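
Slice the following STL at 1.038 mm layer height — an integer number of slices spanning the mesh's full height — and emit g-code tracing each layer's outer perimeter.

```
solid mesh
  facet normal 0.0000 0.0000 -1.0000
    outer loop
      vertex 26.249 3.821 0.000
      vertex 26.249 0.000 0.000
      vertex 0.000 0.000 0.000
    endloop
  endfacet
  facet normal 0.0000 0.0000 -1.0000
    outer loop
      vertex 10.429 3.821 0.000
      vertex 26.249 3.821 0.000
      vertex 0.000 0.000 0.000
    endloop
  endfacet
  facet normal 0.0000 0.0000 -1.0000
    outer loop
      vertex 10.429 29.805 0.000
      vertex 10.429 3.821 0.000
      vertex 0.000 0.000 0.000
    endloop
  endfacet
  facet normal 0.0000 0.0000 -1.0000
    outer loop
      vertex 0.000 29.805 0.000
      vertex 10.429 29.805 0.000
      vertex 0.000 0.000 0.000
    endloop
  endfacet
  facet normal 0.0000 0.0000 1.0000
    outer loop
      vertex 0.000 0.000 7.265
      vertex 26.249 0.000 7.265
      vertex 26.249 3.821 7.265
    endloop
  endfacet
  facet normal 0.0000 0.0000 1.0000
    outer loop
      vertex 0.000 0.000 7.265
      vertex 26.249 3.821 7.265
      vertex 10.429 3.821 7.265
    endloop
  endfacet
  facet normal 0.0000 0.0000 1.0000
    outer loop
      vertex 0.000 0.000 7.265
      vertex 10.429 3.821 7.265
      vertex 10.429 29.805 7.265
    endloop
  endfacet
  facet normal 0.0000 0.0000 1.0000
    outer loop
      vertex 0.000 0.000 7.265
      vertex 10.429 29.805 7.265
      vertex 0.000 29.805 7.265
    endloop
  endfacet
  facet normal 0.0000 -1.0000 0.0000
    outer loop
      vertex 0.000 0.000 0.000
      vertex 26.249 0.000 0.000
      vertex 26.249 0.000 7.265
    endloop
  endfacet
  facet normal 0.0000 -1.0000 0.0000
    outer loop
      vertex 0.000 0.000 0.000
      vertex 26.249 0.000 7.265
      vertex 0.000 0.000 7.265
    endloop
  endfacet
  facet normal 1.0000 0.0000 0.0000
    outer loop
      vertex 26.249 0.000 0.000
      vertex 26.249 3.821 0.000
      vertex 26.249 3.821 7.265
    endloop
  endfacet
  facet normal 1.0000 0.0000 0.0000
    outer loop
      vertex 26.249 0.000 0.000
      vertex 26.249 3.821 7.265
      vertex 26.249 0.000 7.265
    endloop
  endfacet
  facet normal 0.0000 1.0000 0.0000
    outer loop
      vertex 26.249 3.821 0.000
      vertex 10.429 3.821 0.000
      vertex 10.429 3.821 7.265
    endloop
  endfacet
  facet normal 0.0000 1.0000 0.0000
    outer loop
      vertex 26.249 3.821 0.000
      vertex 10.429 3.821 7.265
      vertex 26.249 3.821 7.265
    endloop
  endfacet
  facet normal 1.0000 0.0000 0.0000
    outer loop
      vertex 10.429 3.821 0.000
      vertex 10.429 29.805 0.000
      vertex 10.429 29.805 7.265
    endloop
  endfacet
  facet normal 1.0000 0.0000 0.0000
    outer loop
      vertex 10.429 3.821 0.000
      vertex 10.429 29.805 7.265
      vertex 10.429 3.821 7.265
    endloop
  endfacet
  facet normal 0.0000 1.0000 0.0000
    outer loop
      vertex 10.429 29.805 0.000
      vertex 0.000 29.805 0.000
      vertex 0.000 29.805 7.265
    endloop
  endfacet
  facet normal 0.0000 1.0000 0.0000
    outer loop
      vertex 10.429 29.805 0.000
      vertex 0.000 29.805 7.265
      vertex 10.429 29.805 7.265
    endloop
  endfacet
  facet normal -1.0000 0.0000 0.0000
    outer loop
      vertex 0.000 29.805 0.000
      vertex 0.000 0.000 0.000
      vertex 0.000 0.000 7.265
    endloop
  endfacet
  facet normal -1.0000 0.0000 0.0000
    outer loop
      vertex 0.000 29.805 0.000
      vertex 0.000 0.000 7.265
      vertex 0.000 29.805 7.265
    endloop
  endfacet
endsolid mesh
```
; perimeter-only toolpath
G21 ; units = mm
G90 ; absolute positioning
G28 ; home
; layer 1
G0 Z1.038
G0 X0.000 Y0.000
G1 X26.249 Y0.000
G1 X26.249 Y3.821
G1 X10.429 Y3.821
G1 X10.429 Y29.805
G1 X0.000 Y29.805
G1 X0.000 Y0.000
; layer 2
G0 Z2.076
G0 X0.000 Y0.000
G1 X26.249 Y0.000
G1 X26.249 Y3.821
G1 X10.429 Y3.821
G1 X10.429 Y29.805
G1 X0.000 Y29.805
G1 X0.000 Y0.000
; layer 3
G0 Z3.114
G0 X0.000 Y0.000
G1 X26.249 Y0.000
G1 X26.249 Y3.821
G1 X10.429 Y3.821
G1 X10.429 Y29.805
G1 X0.000 Y29.805
G1 X0.000 Y0.000
; layer 4
G0 Z4.151
G0 X0.000 Y0.000
G1 X26.249 Y0.000
G1 X26.249 Y3.821
G1 X10.429 Y3.821
G1 X10.429 Y29.805
G1 X0.000 Y29.805
G1 X0.000 Y0.000
; layer 5
G0 Z5.189
G0 X0.000 Y0.000
G1 X26.249 Y0.000
G1 X26.249 Y3.821
G1 X10.429 Y3.821
G1 X10.429 Y29.805
G1 X0.000 Y29.805
G1 X0.000 Y0.000
; layer 6
G0 Z6.227
G0 X0.000 Y0.000
G1 X26.249 Y0.000
G1 X26.249 Y3.821
G1 X10.429 Y3.821
G1 X10.429 Y29.805
G1 X0.000 Y29.805
G1 X0.000 Y0.000
; layer 7
G0 Z7.265
G0 X0.000 Y0.000
G1 X26.249 Y0.000
G1 X26.249 Y3.821
G1 X10.429 Y3.821
G1 X10.429 Y29.805
G1 X0.000 Y29.805
G1 X0.000 Y0.000
M2 ; end

The solid is an L-shaped prism: outer 26.2 × 29.8 mm, arm thicknesses ≈ 3.82 mm (horizontal) and 10.4 mm (vertical), extruded 7.26 mm in z. Slicing at Δz = 1.038 mm — 7 equal slices spanning the solid's height, so layer i sits at z = i·h/7 — gives 7 non-empty perimeters. Each is a 6-segment closed polygon; G0 lifts to the layer z and rapids to the start vertex, then G1 traces the edges.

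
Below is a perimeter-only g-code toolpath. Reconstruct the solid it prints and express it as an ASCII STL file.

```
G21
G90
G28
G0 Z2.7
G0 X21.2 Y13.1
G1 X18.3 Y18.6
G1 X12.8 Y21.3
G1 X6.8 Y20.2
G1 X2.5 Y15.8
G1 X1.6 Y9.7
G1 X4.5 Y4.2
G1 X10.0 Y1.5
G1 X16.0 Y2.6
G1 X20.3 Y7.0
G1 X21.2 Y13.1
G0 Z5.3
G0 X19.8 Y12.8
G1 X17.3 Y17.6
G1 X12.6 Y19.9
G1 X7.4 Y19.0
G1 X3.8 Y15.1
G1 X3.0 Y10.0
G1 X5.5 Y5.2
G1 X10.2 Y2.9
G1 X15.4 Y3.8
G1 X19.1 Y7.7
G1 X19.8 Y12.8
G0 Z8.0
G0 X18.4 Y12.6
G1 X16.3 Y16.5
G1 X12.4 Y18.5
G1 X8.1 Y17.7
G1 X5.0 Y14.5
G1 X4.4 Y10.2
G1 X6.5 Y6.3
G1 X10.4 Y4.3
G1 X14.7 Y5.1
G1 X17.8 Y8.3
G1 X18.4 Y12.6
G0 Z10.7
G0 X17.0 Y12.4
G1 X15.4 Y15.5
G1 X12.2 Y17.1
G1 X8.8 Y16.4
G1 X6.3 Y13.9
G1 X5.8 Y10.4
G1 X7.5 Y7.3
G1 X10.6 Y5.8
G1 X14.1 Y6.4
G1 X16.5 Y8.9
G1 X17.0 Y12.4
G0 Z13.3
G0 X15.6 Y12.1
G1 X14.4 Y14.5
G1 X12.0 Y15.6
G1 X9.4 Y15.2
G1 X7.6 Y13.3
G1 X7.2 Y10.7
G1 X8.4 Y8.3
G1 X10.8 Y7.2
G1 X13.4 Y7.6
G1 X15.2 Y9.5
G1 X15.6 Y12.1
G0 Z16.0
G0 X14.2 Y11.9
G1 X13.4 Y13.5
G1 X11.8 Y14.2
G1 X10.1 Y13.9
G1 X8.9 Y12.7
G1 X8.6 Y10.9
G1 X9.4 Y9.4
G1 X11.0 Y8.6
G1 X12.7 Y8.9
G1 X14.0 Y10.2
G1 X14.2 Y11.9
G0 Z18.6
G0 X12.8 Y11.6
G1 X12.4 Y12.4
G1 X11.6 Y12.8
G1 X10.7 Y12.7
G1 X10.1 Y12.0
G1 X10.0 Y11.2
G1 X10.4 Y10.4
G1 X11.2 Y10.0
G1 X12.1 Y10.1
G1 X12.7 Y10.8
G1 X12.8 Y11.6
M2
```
solid part
  facet normal 0.0000 0.0000 -1.0000
    outer loop
      vertex 13.0 22.7 0.0
      vertex 19.3 19.6 0.0
      vertex 22.6 13.3 0.0
    endloop
  endfacet
  facet normal 0.0000 0.0000 -1.0000
    outer loop
      vertex 6.1 21.5 0.0
      vertex 13.0 22.7 0.0
      vertex 22.6 13.3 0.0
    endloop
  endfacet
  facet normal 0.0000 0.0000 -1.0000
    outer loop
      vertex 1.2 16.4 0.0
      vertex 6.1 21.5 0.0
      vertex 22.6 13.3 0.0
    endloop
  endfacet
  facet normal 0.0000 0.0000 -1.0000
    outer loop
      vertex 0.2 9.5 0.0
      vertex 1.2 16.4 0.0
      vertex 22.6 13.3 0.0
    endloop
  endfacet
  facet normal 0.0000 0.0000 -1.0000
    outer loop
      vertex 3.5 3.2 0.0
      vertex 0.2 9.5 0.0
      vertex 22.6 13.3 0.0
    endloop
  endfacet
  facet normal 0.0000 0.0000 -1.0000
    outer loop
      vertex 9.8 0.1 0.0
      vertex 3.5 3.2 0.0
      vertex 22.6 13.3 0.0
    endloop
  endfacet
  facet normal 0.0000 0.0000 -1.0000
    outer loop
      vertex 16.7 1.3 0.0
      vertex 9.8 0.1 0.0
      vertex 22.6 13.3 0.0
    endloop
  endfacet
  facet normal 0.0000 0.0000 -1.0000
    outer loop
      vertex 21.6 6.4 0.0
      vertex 16.7 1.3 0.0
      vertex 22.6 13.3 0.0
    endloop
  endfacet
  facet normal 0.7900 0.4138 0.4523
    outer loop
      vertex 22.6 13.3 0.0
      vertex 19.3 19.6 0.0
      vertex 11.4 11.4 21.3
    endloop
  endfacet
  facet normal 0.3934 0.7996 0.4537
    outer loop
      vertex 19.3 19.6 0.0
      vertex 13.0 22.7 0.0
      vertex 11.4 11.4 21.3
    endloop
  endfacet
  facet normal -0.1526 0.8777 0.4542
    outer loop
      vertex 13.0 22.7 0.0
      vertex 6.1 21.5 0.0
      vertex 11.4 11.4 21.3
    endloop
  endfacet
  facet normal -0.6429 0.6177 0.4529
    outer loop
      vertex 6.1 21.5 0.0
      vertex 1.2 16.4 0.0
      vertex 11.4 11.4 21.3
    endloop
  endfacet
  facet normal -0.8825 0.1279 0.4526
    outer loop
      vertex 1.2 16.4 0.0
      vertex 0.2 9.5 0.0
      vertex 11.4 11.4 21.3
    endloop
  endfacet
  facet normal -0.7900 -0.4138 0.4523
    outer loop
      vertex 0.2 9.5 0.0
      vertex 3.5 3.2 0.0
      vertex 11.4 11.4 21.3
    endloop
  endfacet
  facet normal -0.3934 -0.7996 0.4537
    outer loop
      vertex 3.5 3.2 0.0
      vertex 9.8 0.1 0.0
      vertex 11.4 11.4 21.3
    endloop
  endfacet
  facet normal 0.1526 -0.8777 0.4542
    outer loop
      vertex 9.8 0.1 0.0
      vertex 16.7 1.3 0.0
      vertex 11.4 11.4 21.3
    endloop
  endfacet
  facet normal 0.6429 -0.6177 0.4529
    outer loop
      vertex 16.7 1.3 0.0
      vertex 21.6 6.4 0.0
      vertex 11.4 11.4 21.3
    endloop
  endfacet
  facet normal 0.8825 -0.1279 0.4526
    outer loop
      vertex 21.6 6.4 0.0
      vertex 22.6 13.3 0.0
      vertex 11.4 11.4 21.3
    endloop
  endfacet
endsolid part

The G0 Z moves step by Δz≈2.7 mm. The G1 loops shrink linearly with z, so the solid tapers from its base footprint up to z≈21.3. Closing with a flat bottom cap and the tapered top and triangulating gives 18 facets — a regular 10-sided pyramid, base circumscribed radius ≈ 11.4 mm, apex at z ≈ 21.3 mm.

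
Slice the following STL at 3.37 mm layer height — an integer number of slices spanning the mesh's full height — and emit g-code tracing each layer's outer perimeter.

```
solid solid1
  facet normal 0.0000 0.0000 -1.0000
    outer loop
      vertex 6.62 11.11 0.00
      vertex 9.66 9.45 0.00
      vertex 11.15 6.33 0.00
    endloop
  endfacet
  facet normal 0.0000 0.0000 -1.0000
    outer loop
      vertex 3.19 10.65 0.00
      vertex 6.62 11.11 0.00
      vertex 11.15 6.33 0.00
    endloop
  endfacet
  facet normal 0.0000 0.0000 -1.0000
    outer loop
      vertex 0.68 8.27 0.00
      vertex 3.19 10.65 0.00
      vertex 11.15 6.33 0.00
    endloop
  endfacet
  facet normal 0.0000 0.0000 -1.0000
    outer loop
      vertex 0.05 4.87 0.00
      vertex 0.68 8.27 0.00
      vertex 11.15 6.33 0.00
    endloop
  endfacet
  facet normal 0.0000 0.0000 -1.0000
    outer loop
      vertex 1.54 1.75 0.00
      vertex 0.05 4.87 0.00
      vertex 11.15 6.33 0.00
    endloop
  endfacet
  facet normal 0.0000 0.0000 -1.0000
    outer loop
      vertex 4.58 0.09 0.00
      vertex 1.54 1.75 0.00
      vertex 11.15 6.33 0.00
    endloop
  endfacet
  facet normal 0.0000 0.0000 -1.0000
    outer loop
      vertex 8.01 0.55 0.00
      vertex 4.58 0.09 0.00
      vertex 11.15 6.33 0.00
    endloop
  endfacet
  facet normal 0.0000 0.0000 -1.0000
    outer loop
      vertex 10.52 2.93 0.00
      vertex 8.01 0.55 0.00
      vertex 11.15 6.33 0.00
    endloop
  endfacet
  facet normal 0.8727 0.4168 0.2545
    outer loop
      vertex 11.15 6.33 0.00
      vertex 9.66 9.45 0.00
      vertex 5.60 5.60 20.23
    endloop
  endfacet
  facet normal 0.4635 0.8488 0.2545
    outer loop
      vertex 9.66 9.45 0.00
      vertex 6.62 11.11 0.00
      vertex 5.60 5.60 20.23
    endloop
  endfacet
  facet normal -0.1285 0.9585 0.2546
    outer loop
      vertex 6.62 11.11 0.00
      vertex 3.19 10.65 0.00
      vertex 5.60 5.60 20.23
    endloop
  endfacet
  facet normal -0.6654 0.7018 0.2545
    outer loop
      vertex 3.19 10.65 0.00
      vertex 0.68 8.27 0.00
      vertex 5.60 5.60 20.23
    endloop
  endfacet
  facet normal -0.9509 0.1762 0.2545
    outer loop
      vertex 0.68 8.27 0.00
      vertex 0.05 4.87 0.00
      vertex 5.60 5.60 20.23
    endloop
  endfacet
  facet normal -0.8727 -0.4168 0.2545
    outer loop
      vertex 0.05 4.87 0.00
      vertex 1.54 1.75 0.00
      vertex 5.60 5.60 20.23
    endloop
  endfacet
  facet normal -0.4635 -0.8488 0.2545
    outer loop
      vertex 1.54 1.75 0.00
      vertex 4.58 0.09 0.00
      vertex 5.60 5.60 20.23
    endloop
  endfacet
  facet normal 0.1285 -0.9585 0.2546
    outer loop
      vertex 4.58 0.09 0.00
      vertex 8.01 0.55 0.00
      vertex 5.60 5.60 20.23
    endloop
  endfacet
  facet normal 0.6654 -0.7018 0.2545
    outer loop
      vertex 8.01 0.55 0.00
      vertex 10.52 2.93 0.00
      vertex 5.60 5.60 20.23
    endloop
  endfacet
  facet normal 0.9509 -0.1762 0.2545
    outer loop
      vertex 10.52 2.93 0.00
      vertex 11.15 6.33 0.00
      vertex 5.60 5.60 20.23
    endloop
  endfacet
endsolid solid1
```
; perimeter-only toolpath
G21 ; units = mm
G90 ; absolute positioning
G28 ; home
; layer 1
G0 Z3.37
G0 X10.23 Y6.21
G1 X8.98 Y8.81
G1 X6.45 Y10.19
G1 X3.59 Y9.81
G1 X1.50 Y7.82
G1 X0.97 Y4.99
G1 X2.22 Y2.39
G1 X4.75 Y1.01
G1 X7.61 Y1.39
G1 X9.70 Y3.38
G1 X10.23 Y6.21
; layer 2
G0 Z6.74
G0 X9.30 Y6.09
G1 X8.31 Y8.17
G1 X6.28 Y9.27
G1 X3.99 Y8.97
G1 X2.32 Y7.38
G1 X1.90 Y5.11
G1 X2.89 Y3.03
G1 X4.92 Y1.93
G1 X7.21 Y2.23
G1 X8.88 Y3.82
G1 X9.30 Y6.09
; layer 3
G0 Z10.12
G0 X8.38 Y5.96
G1 X7.63 Y7.52
G1 X6.11 Y8.36
G1 X4.39 Y8.12
G1 X3.14 Y6.93
G1 X2.82 Y5.23
G1 X3.57 Y3.67
G1 X5.09 Y2.84
G1 X6.80 Y3.07
G1 X8.06 Y4.26
G1 X8.38 Y5.96
; layer 4
G0 Z13.49
G0 X7.45 Y5.84
G1 X6.95 Y6.88
G1 X5.94 Y7.44
G1 X4.80 Y7.28
G1 X3.96 Y6.49
G1 X3.75 Y5.36
G1 X4.25 Y4.32
G1 X5.26 Y3.76
G1 X6.40 Y3.92
G1 X7.24 Y4.71
G1 X7.45 Y5.84
; layer 5
G0 Z16.86
G0 X6.53 Y5.72
G1 X6.28 Y6.24
G1 X5.77 Y6.52
G1 X5.20 Y6.44
G1 X4.78 Y6.04
G1 X4.68 Y5.48
G1 X4.92 Y4.96
G1 X5.43 Y4.68
G1 X6.00 Y4.76
G1 X6.42 Y5.16
G1 X6.53 Y5.72
M2 ; end

The solid is a regular 10-sided pyramid, base circumscribed radius ≈ 5.6 mm, apex at z ≈ 20.2 mm. Slicing at Δz = 3.37 mm — 6 equal slices spanning the solid's height, so layer i sits at z = i·h/6 — gives 5 non-empty perimeters. Each is a 10-segment closed polygon; G0 lifts to the layer z and rapids to the start vertex, then G1 traces the edges. The cross-section shrinks linearly with z (the slice at the apex is degenerate and omitted).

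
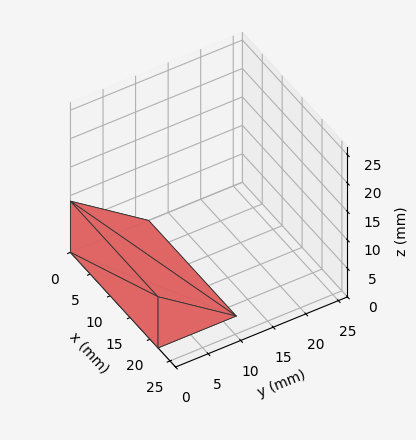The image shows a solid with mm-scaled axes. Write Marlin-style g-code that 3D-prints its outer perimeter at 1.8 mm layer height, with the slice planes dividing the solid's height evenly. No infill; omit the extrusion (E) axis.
Reading the render: the shape is a wedge (ramp): 22 × 12 mm base, rising to 9 mm along the y=0 edge and sloping linearly to z=0 at y=12 (dimensions read to the nearest mm from the axis ticks). For the g-code, the solid's height is divided into equal slices at the stated Δz and each level perimeter traced with G1 moves after a G0 lift.

; perimeter-only toolpath
G21 ; units = mm
G90 ; absolute positioning
G28 ; home
; layer 1
G0 Z1.8
G0 X0.0 Y0.0
G1 X22.0 Y0.0
G1 X22.0 Y9.6
G1 X0.0 Y9.6
G1 X0.0 Y0.0
; layer 2
G0 Z3.6
G0 X0.0 Y0.0
G1 X22.0 Y0.0
G1 X22.0 Y7.2
G1 X0.0 Y7.2
G1 X0.0 Y0.0
; layer 3
G0 Z5.4
G0 X0.0 Y0.0
G1 X22.0 Y0.0
G1 X22.0 Y4.8
G1 X0.0 Y4.8
G1 X0.0 Y0.0
; layer 4
G0 Z7.2
G0 X0.0 Y0.0
G1 X22.0 Y0.0
G1 X22.0 Y2.4
G1 X0.0 Y2.4
G1 X0.0 Y0.0
M2 ; end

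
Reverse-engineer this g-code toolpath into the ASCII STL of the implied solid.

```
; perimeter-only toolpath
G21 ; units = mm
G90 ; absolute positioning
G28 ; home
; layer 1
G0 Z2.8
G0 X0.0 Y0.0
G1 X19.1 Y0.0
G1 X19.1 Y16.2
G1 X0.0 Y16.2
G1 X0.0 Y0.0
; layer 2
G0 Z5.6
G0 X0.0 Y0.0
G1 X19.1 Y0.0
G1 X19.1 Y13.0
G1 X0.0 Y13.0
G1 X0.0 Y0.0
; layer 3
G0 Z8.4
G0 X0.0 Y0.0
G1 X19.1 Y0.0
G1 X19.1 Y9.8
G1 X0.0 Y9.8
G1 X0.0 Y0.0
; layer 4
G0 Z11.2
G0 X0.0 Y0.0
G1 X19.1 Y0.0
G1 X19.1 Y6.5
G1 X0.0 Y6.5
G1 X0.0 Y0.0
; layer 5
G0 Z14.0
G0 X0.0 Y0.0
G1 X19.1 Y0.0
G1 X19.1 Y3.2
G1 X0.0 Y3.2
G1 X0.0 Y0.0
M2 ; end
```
solid part
  facet normal 0.0000 0.0000 -1.0000
    outer loop
      vertex 19.1 19.5 0.0
      vertex 19.1 0.0 0.0
      vertex 0.0 0.0 0.0
    endloop
  endfacet
  facet normal 0.0000 0.0000 -1.0000
    outer loop
      vertex 0.0 19.5 0.0
      vertex 19.1 19.5 0.0
      vertex 0.0 0.0 0.0
    endloop
  endfacet
  facet normal 0.0000 -1.0000 0.0000
    outer loop
      vertex 0.0 0.0 0.0
      vertex 19.1 0.0 0.0
      vertex 19.1 0.0 16.8
    endloop
  endfacet
  facet normal 0.0000 -1.0000 0.0000
    outer loop
      vertex 0.0 0.0 0.0
      vertex 19.1 0.0 16.8
      vertex 0.0 0.0 16.8
    endloop
  endfacet
  facet normal 0.0000 0.6527 0.7576
    outer loop
      vertex 0.0 0.0 16.8
      vertex 19.1 0.0 16.8
      vertex 19.1 19.5 0.0
    endloop
  endfacet
  facet normal 0.0000 0.6527 0.7576
    outer loop
      vertex 0.0 0.0 16.8
      vertex 19.1 19.5 0.0
      vertex 0.0 19.5 0.0
    endloop
  endfacet
  facet normal -1.0000 0.0000 0.0000
    outer loop
      vertex 0.0 0.0 16.8
      vertex 0.0 19.5 0.0
      vertex 0.0 0.0 0.0
    endloop
  endfacet
  facet normal 1.0000 0.0000 0.0000
    outer loop
      vertex 19.1 0.0 0.0
      vertex 19.1 19.5 0.0
      vertex 19.1 0.0 16.8
    endloop
  endfacet
endsolid part

The G0 Z moves step by Δz≈2.8 mm. The G1 loops shrink linearly with z, so the solid tapers from its base footprint up to z≈16.8. Closing with a flat bottom cap and the tapered top and triangulating gives 8 facets — a wedge (ramp): 19.1 × 19.5 mm base, rising to 16.8 mm along the y=0 edge and sloping linearly to z=0 at y=19.5.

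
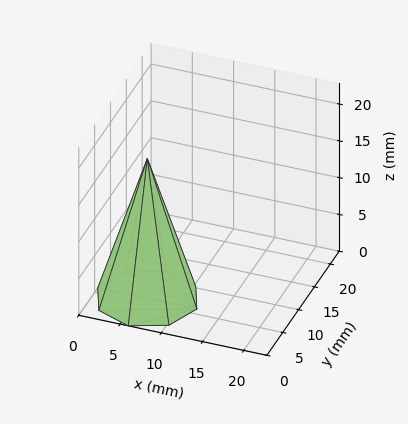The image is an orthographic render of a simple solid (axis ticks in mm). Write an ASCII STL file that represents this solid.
Reading the render: the shape is a regular 8-sided pyramid, base circumscribed radius ≈ 6 mm, apex at z ≈ 19 mm (dimensions read to the nearest mm from the axis ticks). For the STL, each face is triangulated and given an outward normal.

solid part
  facet normal 0.0000 0.0000 -1.0000
    outer loop
      vertex 6.00 12.00 0.00
      vertex 10.24 10.24 0.00
      vertex 12.00 6.00 0.00
    endloop
  endfacet
  facet normal 0.0000 0.0000 -1.0000
    outer loop
      vertex 1.76 10.24 0.00
      vertex 6.00 12.00 0.00
      vertex 12.00 6.00 0.00
    endloop
  endfacet
  facet normal 0.0000 0.0000 -1.0000
    outer loop
      vertex 0.00 6.00 0.00
      vertex 1.76 10.24 0.00
      vertex 12.00 6.00 0.00
    endloop
  endfacet
  facet normal 0.0000 0.0000 -1.0000
    outer loop
      vertex 1.76 1.76 0.00
      vertex 0.00 6.00 0.00
      vertex 12.00 6.00 0.00
    endloop
  endfacet
  facet normal 0.0000 0.0000 -1.0000
    outer loop
      vertex 6.00 0.00 0.00
      vertex 1.76 1.76 0.00
      vertex 12.00 6.00 0.00
    endloop
  endfacet
  facet normal 0.0000 0.0000 -1.0000
    outer loop
      vertex 10.24 1.76 0.00
      vertex 6.00 0.00 0.00
      vertex 12.00 6.00 0.00
    endloop
  endfacet
  facet normal 0.8866 0.3680 0.2800
    outer loop
      vertex 12.00 6.00 0.00
      vertex 10.24 10.24 0.00
      vertex 6.00 6.00 19.00
    endloop
  endfacet
  facet normal 0.3680 0.8866 0.2800
    outer loop
      vertex 10.24 10.24 0.00
      vertex 6.00 12.00 0.00
      vertex 6.00 6.00 19.00
    endloop
  endfacet
  facet normal -0.3680 0.8866 0.2800
    outer loop
      vertex 6.00 12.00 0.00
      vertex 1.76 10.24 0.00
      vertex 6.00 6.00 19.00
    endloop
  endfacet
  facet normal -0.8866 0.3680 0.2800
    outer loop
      vertex 1.76 10.24 0.00
      vertex 0.00 6.00 0.00
      vertex 6.00 6.00 19.00
    endloop
  endfacet
  facet normal -0.8866 -0.3680 0.2800
    outer loop
      vertex 0.00 6.00 0.00
      vertex 1.76 1.76 0.00
      vertex 6.00 6.00 19.00
    endloop
  endfacet
  facet normal -0.3680 -0.8866 0.2800
    outer loop
      vertex 1.76 1.76 0.00
      vertex 6.00 0.00 0.00
      vertex 6.00 6.00 19.00
    endloop
  endfacet
  facet normal 0.3680 -0.8866 0.2800
    outer loop
      vertex 6.00 0.00 0.00
      vertex 10.24 1.76 0.00
      vertex 6.00 6.00 19.00
    endloop
  endfacet
  facet normal 0.8866 -0.3680 0.2800
    outer loop
      vertex 10.24 1.76 0.00
      vertex 12.00 6.00 0.00
      vertex 6.00 6.00 19.00
    endloop
  endfacet
endsolid part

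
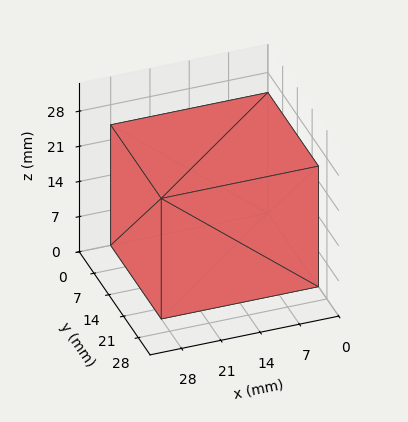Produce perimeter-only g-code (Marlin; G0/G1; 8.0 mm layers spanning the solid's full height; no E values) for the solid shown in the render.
Reading the render: the shape is a rectangular box, roughly 28 × 24 mm footprint and 24 mm tall (dimensions read to the nearest mm from the axis ticks). For the g-code, the solid's height is divided into equal slices at the stated Δz and each level perimeter traced with G1 moves after a G0 lift.

; perimeter-only toolpath
G21 ; units = mm
G90 ; absolute positioning
G28 ; home
; layer 1
G0 Z8.0
G0 X0.0 Y0.0
G1 X28.0 Y0.0
G1 X28.0 Y24.0
G1 X0.0 Y24.0
G1 X0.0 Y0.0
; layer 2
G0 Z16.0
G0 X0.0 Y0.0
G1 X28.0 Y0.0
G1 X28.0 Y24.0
G1 X0.0 Y24.0
G1 X0.0 Y0.0
; layer 3
G0 Z24.0
G0 X0.0 Y0.0
G1 X28.0 Y0.0
G1 X28.0 Y24.0
G1 X0.0 Y24.0
G1 X0.0 Y0.0
M2 ; end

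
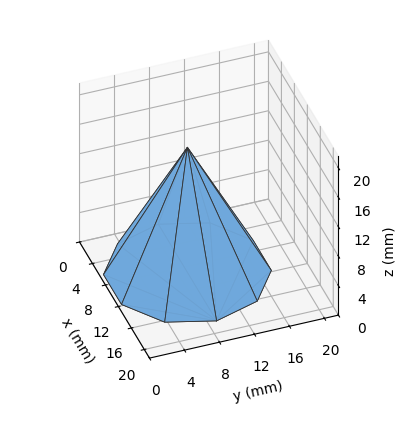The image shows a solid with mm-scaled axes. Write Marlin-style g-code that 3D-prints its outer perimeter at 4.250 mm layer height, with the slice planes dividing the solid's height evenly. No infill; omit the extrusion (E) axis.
Reading the render: the shape is a regular 10-sided pyramid, base circumscribed radius ≈ 9 mm, apex at z ≈ 17 mm (dimensions read to the nearest mm from the axis ticks). For the g-code, the solid's height is divided into equal slices at the stated Δz and each level perimeter traced with G1 moves after a G0 lift.

; perimeter-only toolpath
G21 ; units = mm
G90 ; absolute positioning
G28 ; home
; layer 1
G0 Z4.250
G0 X15.750 Y9.000
G1 X14.461 Y12.967
G1 X11.086 Y15.420
G1 X6.914 Y15.420
G1 X3.539 Y12.967
G1 X2.250 Y9.000
G1 X3.539 Y5.032
G1 X6.914 Y2.580
G1 X11.086 Y2.580
G1 X14.461 Y5.032
G1 X15.750 Y9.000
; layer 2
G0 Z8.500
G0 X13.500 Y9.000
G1 X12.640 Y11.645
G1 X10.390 Y13.280
G1 X7.610 Y13.280
G1 X5.359 Y11.645
G1 X4.500 Y9.000
G1 X5.359 Y6.355
G1 X7.610 Y4.720
G1 X10.390 Y4.720
G1 X12.640 Y6.355
G1 X13.500 Y9.000
; layer 3
G0 Z12.750
G0 X11.250 Y9.000
G1 X10.820 Y10.322
G1 X9.695 Y11.140
G1 X8.305 Y11.140
G1 X7.180 Y10.322
G1 X6.750 Y9.000
G1 X7.180 Y7.678
G1 X8.305 Y6.860
G1 X9.695 Y6.860
G1 X10.820 Y7.678
G1 X11.250 Y9.000
M2 ; end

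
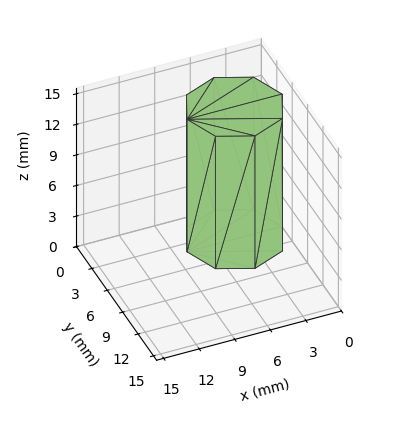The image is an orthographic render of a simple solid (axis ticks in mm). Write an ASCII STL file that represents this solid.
Reading the render: the shape is a regular 8-sided prism (a cylinder approximated with 8 flat sides), circumscribed radius ≈ 4 mm, height ≈ 13 mm (dimensions read to the nearest mm from the axis ticks). For the STL, each face is triangulated and given an outward normal.

solid part
  facet normal 0.0000 0.0000 -1.0000
    outer loop
      vertex 4.000 8.000 0.000
      vertex 6.828 6.828 0.000
      vertex 8.000 4.000 0.000
    endloop
  endfacet
  facet normal 0.0000 0.0000 -1.0000
    outer loop
      vertex 1.172 6.828 0.000
      vertex 4.000 8.000 0.000
      vertex 8.000 4.000 0.000
    endloop
  endfacet
  facet normal 0.0000 0.0000 -1.0000
    outer loop
      vertex 0.000 4.000 0.000
      vertex 1.172 6.828 0.000
      vertex 8.000 4.000 0.000
    endloop
  endfacet
  facet normal 0.0000 0.0000 -1.0000
    outer loop
      vertex 1.172 1.172 0.000
      vertex 0.000 4.000 0.000
      vertex 8.000 4.000 0.000
    endloop
  endfacet
  facet normal 0.0000 0.0000 -1.0000
    outer loop
      vertex 4.000 0.000 0.000
      vertex 1.172 1.172 0.000
      vertex 8.000 4.000 0.000
    endloop
  endfacet
  facet normal 0.0000 0.0000 -1.0000
    outer loop
      vertex 6.828 1.172 0.000
      vertex 4.000 0.000 0.000
      vertex 8.000 4.000 0.000
    endloop
  endfacet
  facet normal 0.0000 0.0000 1.0000
    outer loop
      vertex 8.000 4.000 13.000
      vertex 6.828 6.828 13.000
      vertex 4.000 8.000 13.000
    endloop
  endfacet
  facet normal 0.0000 0.0000 1.0000
    outer loop
      vertex 8.000 4.000 13.000
      vertex 4.000 8.000 13.000
      vertex 1.172 6.828 13.000
    endloop
  endfacet
  facet normal 0.0000 0.0000 1.0000
    outer loop
      vertex 8.000 4.000 13.000
      vertex 1.172 6.828 13.000
      vertex 0.000 4.000 13.000
    endloop
  endfacet
  facet normal 0.0000 0.0000 1.0000
    outer loop
      vertex 8.000 4.000 13.000
      vertex 0.000 4.000 13.000
      vertex 1.172 1.172 13.000
    endloop
  endfacet
  facet normal 0.0000 0.0000 1.0000
    outer loop
      vertex 8.000 4.000 13.000
      vertex 1.172 1.172 13.000
      vertex 4.000 0.000 13.000
    endloop
  endfacet
  facet normal 0.0000 0.0000 1.0000
    outer loop
      vertex 8.000 4.000 13.000
      vertex 4.000 0.000 13.000
      vertex 6.828 1.172 13.000
    endloop
  endfacet
  facet normal 0.9238 0.3829 0.0000
    outer loop
      vertex 8.000 4.000 0.000
      vertex 6.828 6.828 0.000
      vertex 6.828 6.828 13.000
    endloop
  endfacet
  facet normal 0.9238 0.3829 0.0000
    outer loop
      vertex 8.000 4.000 0.000
      vertex 6.828 6.828 13.000
      vertex 8.000 4.000 13.000
    endloop
  endfacet
  facet normal 0.3829 0.9238 0.0000
    outer loop
      vertex 6.828 6.828 0.000
      vertex 4.000 8.000 0.000
      vertex 4.000 8.000 13.000
    endloop
  endfacet
  facet normal 0.3829 0.9238 0.0000
    outer loop
      vertex 6.828 6.828 0.000
      vertex 4.000 8.000 13.000
      vertex 6.828 6.828 13.000
    endloop
  endfacet
  facet normal -0.3829 0.9238 0.0000
    outer loop
      vertex 4.000 8.000 0.000
      vertex 1.172 6.828 0.000
      vertex 1.172 6.828 13.000
    endloop
  endfacet
  facet normal -0.3829 0.9238 0.0000
    outer loop
      vertex 4.000 8.000 0.000
      vertex 1.172 6.828 13.000
      vertex 4.000 8.000 13.000
    endloop
  endfacet
  facet normal -0.9238 0.3829 0.0000
    outer loop
      vertex 1.172 6.828 0.000
      vertex 0.000 4.000 0.000
      vertex 0.000 4.000 13.000
    endloop
  endfacet
  facet normal -0.9238 0.3829 0.0000
    outer loop
      vertex 1.172 6.828 0.000
      vertex 0.000 4.000 13.000
      vertex 1.172 6.828 13.000
    endloop
  endfacet
  facet normal -0.9238 -0.3829 0.0000
    outer loop
      vertex 0.000 4.000 0.000
      vertex 1.172 1.172 0.000
      vertex 1.172 1.172 13.000
    endloop
  endfacet
  facet normal -0.9238 -0.3829 0.0000
    outer loop
      vertex 0.000 4.000 0.000
      vertex 1.172 1.172 13.000
      vertex 0.000 4.000 13.000
    endloop
  endfacet
  facet normal -0.3829 -0.9238 0.0000
    outer loop
      vertex 1.172 1.172 0.000
      vertex 4.000 0.000 0.000
      vertex 4.000 0.000 13.000
    endloop
  endfacet
  facet normal -0.3829 -0.9238 0.0000
    outer loop
      vertex 1.172 1.172 0.000
      vertex 4.000 0.000 13.000
      vertex 1.172 1.172 13.000
    endloop
  endfacet
  facet normal 0.3829 -0.9238 0.0000
    outer loop
      vertex 4.000 0.000 0.000
      vertex 6.828 1.172 0.000
      vertex 6.828 1.172 13.000
    endloop
  endfacet
  facet normal 0.3829 -0.9238 0.0000
    outer loop
      vertex 4.000 0.000 0.000
      vertex 6.828 1.172 13.000
      vertex 4.000 0.000 13.000
    endloop
  endfacet
  facet normal 0.9238 -0.3829 0.0000
    outer loop
      vertex 6.828 1.172 0.000
      vertex 8.000 4.000 0.000
      vertex 8.000 4.000 13.000
    endloop
  endfacet
  facet normal 0.9238 -0.3829 0.0000
    outer loop
      vertex 6.828 1.172 0.000
      vertex 8.000 4.000 13.000
      vertex 6.828 1.172 13.000
    endloop
  endfacet
endsolid part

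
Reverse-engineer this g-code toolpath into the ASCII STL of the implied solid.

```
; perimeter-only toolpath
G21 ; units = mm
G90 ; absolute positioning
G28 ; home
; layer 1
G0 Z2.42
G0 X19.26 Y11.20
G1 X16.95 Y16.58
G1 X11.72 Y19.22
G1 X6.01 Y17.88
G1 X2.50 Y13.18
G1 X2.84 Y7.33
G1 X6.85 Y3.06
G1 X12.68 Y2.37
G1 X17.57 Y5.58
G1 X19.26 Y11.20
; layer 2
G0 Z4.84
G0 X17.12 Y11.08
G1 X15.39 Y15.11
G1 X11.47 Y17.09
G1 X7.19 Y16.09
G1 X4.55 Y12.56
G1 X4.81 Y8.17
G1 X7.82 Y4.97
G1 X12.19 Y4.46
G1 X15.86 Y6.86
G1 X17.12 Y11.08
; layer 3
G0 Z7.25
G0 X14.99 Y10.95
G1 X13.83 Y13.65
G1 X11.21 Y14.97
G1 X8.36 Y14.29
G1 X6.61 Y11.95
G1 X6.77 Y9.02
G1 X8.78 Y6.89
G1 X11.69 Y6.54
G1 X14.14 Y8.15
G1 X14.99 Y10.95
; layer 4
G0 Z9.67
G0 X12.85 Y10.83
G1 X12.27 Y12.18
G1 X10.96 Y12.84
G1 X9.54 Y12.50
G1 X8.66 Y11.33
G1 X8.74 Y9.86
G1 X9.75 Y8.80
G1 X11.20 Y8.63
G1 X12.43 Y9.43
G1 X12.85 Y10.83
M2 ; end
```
solid part
  facet normal 0.0000 0.0000 -1.0000
    outer loop
      vertex 11.97 21.35 0.00
      vertex 18.51 18.05 0.00
      vertex 21.40 11.32 0.00
    endloop
  endfacet
  facet normal 0.0000 0.0000 -1.0000
    outer loop
      vertex 4.84 19.67 0.00
      vertex 11.97 21.35 0.00
      vertex 21.40 11.32 0.00
    endloop
  endfacet
  facet normal 0.0000 0.0000 -1.0000
    outer loop
      vertex 0.45 13.80 0.00
      vertex 4.84 19.67 0.00
      vertex 21.40 11.32 0.00
    endloop
  endfacet
  facet normal 0.0000 0.0000 -1.0000
    outer loop
      vertex 0.87 6.48 0.00
      vertex 0.45 13.80 0.00
      vertex 21.40 11.32 0.00
    endloop
  endfacet
  facet normal 0.0000 0.0000 -1.0000
    outer loop
      vertex 5.89 1.15 0.00
      vertex 0.87 6.48 0.00
      vertex 21.40 11.32 0.00
    endloop
  endfacet
  facet normal 0.0000 0.0000 -1.0000
    outer loop
      vertex 13.17 0.29 0.00
      vertex 5.89 1.15 0.00
      vertex 21.40 11.32 0.00
    endloop
  endfacet
  facet normal 0.0000 0.0000 -1.0000
    outer loop
      vertex 19.29 4.30 0.00
      vertex 13.17 0.29 0.00
      vertex 21.40 11.32 0.00
    endloop
  endfacet
  facet normal 0.7062 0.3033 0.6397
    outer loop
      vertex 21.40 11.32 0.00
      vertex 18.51 18.05 0.00
      vertex 10.71 10.71 12.09
    endloop
  endfacet
  facet normal 0.3462 0.6861 0.6399
    outer loop
      vertex 18.51 18.05 0.00
      vertex 11.97 21.35 0.00
      vertex 10.71 10.71 12.09
    endloop
  endfacet
  facet normal -0.1762 0.7480 0.6399
    outer loop
      vertex 11.97 21.35 0.00
      vertex 4.84 19.67 0.00
      vertex 10.71 10.71 12.09
    endloop
  endfacet
  facet normal -0.6154 0.4602 0.6399
    outer loop
      vertex 4.84 19.67 0.00
      vertex 0.45 13.80 0.00
      vertex 10.71 10.71 12.09
    endloop
  endfacet
  facet normal -0.7672 -0.0440 0.6399
    outer loop
      vertex 0.45 13.80 0.00
      vertex 0.87 6.48 0.00
      vertex 10.71 10.71 12.09
    endloop
  endfacet
  facet normal -0.5595 -0.5270 0.6397
    outer loop
      vertex 0.87 6.48 0.00
      vertex 5.89 1.15 0.00
      vertex 10.71 10.71 12.09
    endloop
  endfacet
  facet normal -0.0902 -0.7634 0.6396
    outer loop
      vertex 5.89 1.15 0.00
      vertex 13.17 0.29 0.00
      vertex 10.71 10.71 12.09
    endloop
  endfacet
  facet normal 0.4212 -0.6429 0.6398
    outer loop
      vertex 13.17 0.29 0.00
      vertex 19.29 4.30 0.00
      vertex 10.71 10.71 12.09
    endloop
  endfacet
  facet normal 0.7361 -0.2212 0.6397
    outer loop
      vertex 19.29 4.30 0.00
      vertex 21.40 11.32 0.00
      vertex 10.71 10.71 12.09
    endloop
  endfacet
endsolid part

The G0 Z moves step by Δz≈2.42 mm. The G1 loops shrink linearly with z, so the solid tapers from its base footprint up to z≈12.1. Closing with a flat bottom cap and the tapered top and triangulating gives 16 facets — a regular 9-sided pyramid, base circumscribed radius ≈ 10.7 mm, apex at z ≈ 12.1 mm.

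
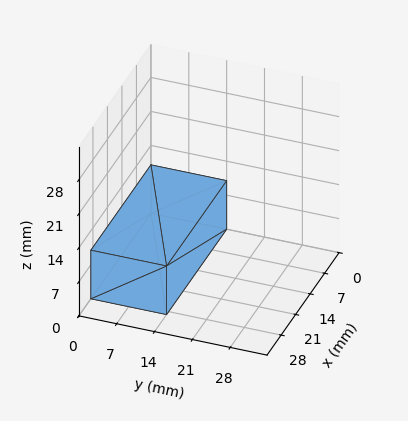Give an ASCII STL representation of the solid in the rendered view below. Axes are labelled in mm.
Reading the render: the shape is a rectangular box, roughly 29 × 14 mm footprint and 10 mm tall (dimensions read to the nearest mm from the axis ticks). For the STL, each face is triangulated and given an outward normal.

solid part
  facet normal 0.0000 0.0000 -1.0000
    outer loop
      vertex 29.0 14.0 0.0
      vertex 29.0 0.0 0.0
      vertex 0.0 0.0 0.0
    endloop
  endfacet
  facet normal 0.0000 0.0000 -1.0000
    outer loop
      vertex 0.0 14.0 0.0
      vertex 29.0 14.0 0.0
      vertex 0.0 0.0 0.0
    endloop
  endfacet
  facet normal 0.0000 0.0000 1.0000
    outer loop
      vertex 0.0 0.0 10.0
      vertex 29.0 0.0 10.0
      vertex 29.0 14.0 10.0
    endloop
  endfacet
  facet normal 0.0000 0.0000 1.0000
    outer loop
      vertex 0.0 0.0 10.0
      vertex 29.0 14.0 10.0
      vertex 0.0 14.0 10.0
    endloop
  endfacet
  facet normal 0.0000 -1.0000 0.0000
    outer loop
      vertex 0.0 0.0 0.0
      vertex 29.0 0.0 0.0
      vertex 29.0 0.0 10.0
    endloop
  endfacet
  facet normal 0.0000 -1.0000 0.0000
    outer loop
      vertex 0.0 0.0 0.0
      vertex 29.0 0.0 10.0
      vertex 0.0 0.0 10.0
    endloop
  endfacet
  facet normal 0.0000 1.0000 0.0000
    outer loop
      vertex 29.0 14.0 10.0
      vertex 29.0 14.0 0.0
      vertex 0.0 14.0 0.0
    endloop
  endfacet
  facet normal 0.0000 1.0000 0.0000
    outer loop
      vertex 0.0 14.0 10.0
      vertex 29.0 14.0 10.0
      vertex 0.0 14.0 0.0
    endloop
  endfacet
  facet normal -1.0000 0.0000 0.0000
    outer loop
      vertex 0.0 14.0 10.0
      vertex 0.0 14.0 0.0
      vertex 0.0 0.0 0.0
    endloop
  endfacet
  facet normal -1.0000 0.0000 0.0000
    outer loop
      vertex 0.0 0.0 10.0
      vertex 0.0 14.0 10.0
      vertex 0.0 0.0 0.0
    endloop
  endfacet
  facet normal 1.0000 0.0000 0.0000
    outer loop
      vertex 29.0 0.0 0.0
      vertex 29.0 14.0 0.0
      vertex 29.0 14.0 10.0
    endloop
  endfacet
  facet normal 1.0000 0.0000 0.0000
    outer loop
      vertex 29.0 0.0 0.0
      vertex 29.0 14.0 10.0
      vertex 29.0 0.0 10.0
    endloop
  endfacet
endsolid part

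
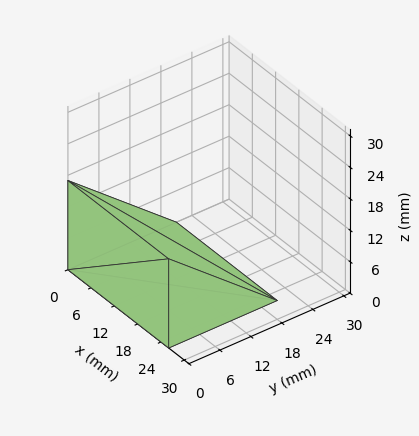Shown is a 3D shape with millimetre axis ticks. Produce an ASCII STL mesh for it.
Reading the render: the shape is a wedge (ramp): 26 × 21 mm base, rising to 17 mm along the y=0 edge and sloping linearly to z=0 at y=21 (dimensions read to the nearest mm from the axis ticks). For the STL, each face is triangulated and given an outward normal.

solid part
  facet normal 0.0000 0.0000 -1.0000
    outer loop
      vertex 26.0 21.0 0.0
      vertex 26.0 0.0 0.0
      vertex 0.0 0.0 0.0
    endloop
  endfacet
  facet normal 0.0000 0.0000 -1.0000
    outer loop
      vertex 0.0 21.0 0.0
      vertex 26.0 21.0 0.0
      vertex 0.0 0.0 0.0
    endloop
  endfacet
  facet normal 0.0000 -1.0000 0.0000
    outer loop
      vertex 0.0 0.0 0.0
      vertex 26.0 0.0 0.0
      vertex 26.0 0.0 17.0
    endloop
  endfacet
  facet normal 0.0000 -1.0000 0.0000
    outer loop
      vertex 0.0 0.0 0.0
      vertex 26.0 0.0 17.0
      vertex 0.0 0.0 17.0
    endloop
  endfacet
  facet normal 0.0000 0.6292 0.7772
    outer loop
      vertex 0.0 0.0 17.0
      vertex 26.0 0.0 17.0
      vertex 26.0 21.0 0.0
    endloop
  endfacet
  facet normal 0.0000 0.6292 0.7772
    outer loop
      vertex 0.0 0.0 17.0
      vertex 26.0 21.0 0.0
      vertex 0.0 21.0 0.0
    endloop
  endfacet
  facet normal -1.0000 0.0000 0.0000
    outer loop
      vertex 0.0 0.0 17.0
      vertex 0.0 21.0 0.0
      vertex 0.0 0.0 0.0
    endloop
  endfacet
  facet normal 1.0000 0.0000 0.0000
    outer loop
      vertex 26.0 0.0 0.0
      vertex 26.0 21.0 0.0
      vertex 26.0 0.0 17.0
    endloop
  endfacet
endsolid part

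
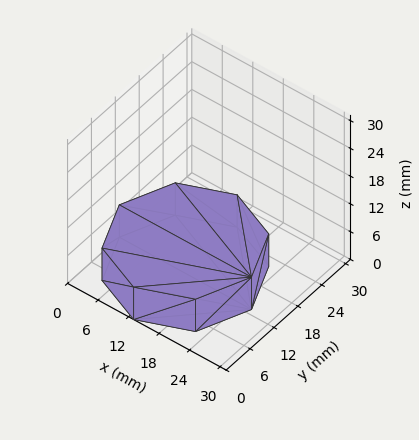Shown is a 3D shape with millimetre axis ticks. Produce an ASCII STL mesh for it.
Reading the render: the shape is a regular 8-sided prism (a cylinder approximated with 8 flat sides), circumscribed radius ≈ 13 mm, height ≈ 7 mm (dimensions read to the nearest mm from the axis ticks). For the STL, each face is triangulated and given an outward normal.

solid part
  facet normal 0.0000 0.0000 -1.0000
    outer loop
      vertex 13.000 26.000 0.000
      vertex 22.192 22.192 0.000
      vertex 26.000 13.000 0.000
    endloop
  endfacet
  facet normal 0.0000 0.0000 -1.0000
    outer loop
      vertex 3.808 22.192 0.000
      vertex 13.000 26.000 0.000
      vertex 26.000 13.000 0.000
    endloop
  endfacet
  facet normal 0.0000 0.0000 -1.0000
    outer loop
      vertex 0.000 13.000 0.000
      vertex 3.808 22.192 0.000
      vertex 26.000 13.000 0.000
    endloop
  endfacet
  facet normal 0.0000 0.0000 -1.0000
    outer loop
      vertex 3.808 3.808 0.000
      vertex 0.000 13.000 0.000
      vertex 26.000 13.000 0.000
    endloop
  endfacet
  facet normal 0.0000 0.0000 -1.0000
    outer loop
      vertex 13.000 0.000 0.000
      vertex 3.808 3.808 0.000
      vertex 26.000 13.000 0.000
    endloop
  endfacet
  facet normal 0.0000 0.0000 -1.0000
    outer loop
      vertex 22.192 3.808 0.000
      vertex 13.000 0.000 0.000
      vertex 26.000 13.000 0.000
    endloop
  endfacet
  facet normal 0.0000 0.0000 1.0000
    outer loop
      vertex 26.000 13.000 7.000
      vertex 22.192 22.192 7.000
      vertex 13.000 26.000 7.000
    endloop
  endfacet
  facet normal 0.0000 0.0000 1.0000
    outer loop
      vertex 26.000 13.000 7.000
      vertex 13.000 26.000 7.000
      vertex 3.808 22.192 7.000
    endloop
  endfacet
  facet normal 0.0000 0.0000 1.0000
    outer loop
      vertex 26.000 13.000 7.000
      vertex 3.808 22.192 7.000
      vertex 0.000 13.000 7.000
    endloop
  endfacet
  facet normal 0.0000 0.0000 1.0000
    outer loop
      vertex 26.000 13.000 7.000
      vertex 0.000 13.000 7.000
      vertex 3.808 3.808 7.000
    endloop
  endfacet
  facet normal 0.0000 0.0000 1.0000
    outer loop
      vertex 26.000 13.000 7.000
      vertex 3.808 3.808 7.000
      vertex 13.000 0.000 7.000
    endloop
  endfacet
  facet normal 0.0000 0.0000 1.0000
    outer loop
      vertex 26.000 13.000 7.000
      vertex 13.000 0.000 7.000
      vertex 22.192 3.808 7.000
    endloop
  endfacet
  facet normal 0.9239 0.3827 0.0000
    outer loop
      vertex 26.000 13.000 0.000
      vertex 22.192 22.192 0.000
      vertex 22.192 22.192 7.000
    endloop
  endfacet
  facet normal 0.9239 0.3827 0.0000
    outer loop
      vertex 26.000 13.000 0.000
      vertex 22.192 22.192 7.000
      vertex 26.000 13.000 7.000
    endloop
  endfacet
  facet normal 0.3827 0.9239 0.0000
    outer loop
      vertex 22.192 22.192 0.000
      vertex 13.000 26.000 0.000
      vertex 13.000 26.000 7.000
    endloop
  endfacet
  facet normal 0.3827 0.9239 0.0000
    outer loop
      vertex 22.192 22.192 0.000
      vertex 13.000 26.000 7.000
      vertex 22.192 22.192 7.000
    endloop
  endfacet
  facet normal -0.3827 0.9239 0.0000
    outer loop
      vertex 13.000 26.000 0.000
      vertex 3.808 22.192 0.000
      vertex 3.808 22.192 7.000
    endloop
  endfacet
  facet normal -0.3827 0.9239 0.0000
    outer loop
      vertex 13.000 26.000 0.000
      vertex 3.808 22.192 7.000
      vertex 13.000 26.000 7.000
    endloop
  endfacet
  facet normal -0.9239 0.3827 0.0000
    outer loop
      vertex 3.808 22.192 0.000
      vertex 0.000 13.000 0.000
      vertex 0.000 13.000 7.000
    endloop
  endfacet
  facet normal -0.9239 0.3827 0.0000
    outer loop
      vertex 3.808 22.192 0.000
      vertex 0.000 13.000 7.000
      vertex 3.808 22.192 7.000
    endloop
  endfacet
  facet normal -0.9239 -0.3827 0.0000
    outer loop
      vertex 0.000 13.000 0.000
      vertex 3.808 3.808 0.000
      vertex 3.808 3.808 7.000
    endloop
  endfacet
  facet normal -0.9239 -0.3827 0.0000
    outer loop
      vertex 0.000 13.000 0.000
      vertex 3.808 3.808 7.000
      vertex 0.000 13.000 7.000
    endloop
  endfacet
  facet normal -0.3827 -0.9239 0.0000
    outer loop
      vertex 3.808 3.808 0.000
      vertex 13.000 0.000 0.000
      vertex 13.000 0.000 7.000
    endloop
  endfacet
  facet normal -0.3827 -0.9239 0.0000
    outer loop
      vertex 3.808 3.808 0.000
      vertex 13.000 0.000 7.000
      vertex 3.808 3.808 7.000
    endloop
  endfacet
  facet normal 0.3827 -0.9239 0.0000
    outer loop
      vertex 13.000 0.000 0.000
      vertex 22.192 3.808 0.000
      vertex 22.192 3.808 7.000
    endloop
  endfacet
  facet normal 0.3827 -0.9239 0.0000
    outer loop
      vertex 13.000 0.000 0.000
      vertex 22.192 3.808 7.000
      vertex 13.000 0.000 7.000
    endloop
  endfacet
  facet normal 0.9239 -0.3827 0.0000
    outer loop
      vertex 22.192 3.808 0.000
      vertex 26.000 13.000 0.000
      vertex 26.000 13.000 7.000
    endloop
  endfacet
  facet normal 0.9239 -0.3827 0.0000
    outer loop
      vertex 22.192 3.808 0.000
      vertex 26.000 13.000 7.000
      vertex 22.192 3.808 7.000
    endloop
  endfacet
endsolid part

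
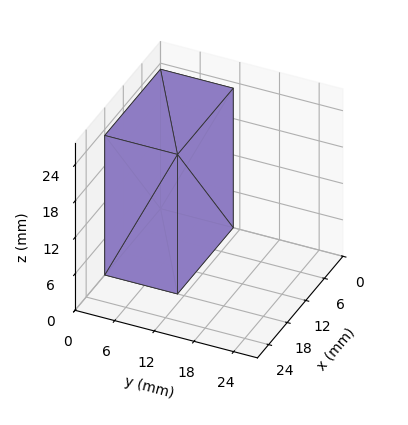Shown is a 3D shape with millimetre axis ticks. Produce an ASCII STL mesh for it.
Reading the render: the shape is a rectangular box, roughly 18 × 11 mm footprint and 23 mm tall (dimensions read to the nearest mm from the axis ticks). For the STL, each face is triangulated and given an outward normal.

solid part
  facet normal 0.0000 0.0000 -1.0000
    outer loop
      vertex 18.00 11.00 0.00
      vertex 18.00 0.00 0.00
      vertex 0.00 0.00 0.00
    endloop
  endfacet
  facet normal 0.0000 0.0000 -1.0000
    outer loop
      vertex 0.00 11.00 0.00
      vertex 18.00 11.00 0.00
      vertex 0.00 0.00 0.00
    endloop
  endfacet
  facet normal 0.0000 0.0000 1.0000
    outer loop
      vertex 0.00 0.00 23.00
      vertex 18.00 0.00 23.00
      vertex 18.00 11.00 23.00
    endloop
  endfacet
  facet normal 0.0000 0.0000 1.0000
    outer loop
      vertex 0.00 0.00 23.00
      vertex 18.00 11.00 23.00
      vertex 0.00 11.00 23.00
    endloop
  endfacet
  facet normal 0.0000 -1.0000 0.0000
    outer loop
      vertex 0.00 0.00 0.00
      vertex 18.00 0.00 0.00
      vertex 18.00 0.00 23.00
    endloop
  endfacet
  facet normal 0.0000 -1.0000 0.0000
    outer loop
      vertex 0.00 0.00 0.00
      vertex 18.00 0.00 23.00
      vertex 0.00 0.00 23.00
    endloop
  endfacet
  facet normal 0.0000 1.0000 0.0000
    outer loop
      vertex 18.00 11.00 23.00
      vertex 18.00 11.00 0.00
      vertex 0.00 11.00 0.00
    endloop
  endfacet
  facet normal 0.0000 1.0000 0.0000
    outer loop
      vertex 0.00 11.00 23.00
      vertex 18.00 11.00 23.00
      vertex 0.00 11.00 0.00
    endloop
  endfacet
  facet normal -1.0000 0.0000 0.0000
    outer loop
      vertex 0.00 11.00 23.00
      vertex 0.00 11.00 0.00
      vertex 0.00 0.00 0.00
    endloop
  endfacet
  facet normal -1.0000 0.0000 0.0000
    outer loop
      vertex 0.00 0.00 23.00
      vertex 0.00 11.00 23.00
      vertex 0.00 0.00 0.00
    endloop
  endfacet
  facet normal 1.0000 0.0000 0.0000
    outer loop
      vertex 18.00 0.00 0.00
      vertex 18.00 11.00 0.00
      vertex 18.00 11.00 23.00
    endloop
  endfacet
  facet normal 1.0000 0.0000 0.0000
    outer loop
      vertex 18.00 0.00 0.00
      vertex 18.00 11.00 23.00
      vertex 18.00 0.00 23.00
    endloop
  endfacet
endsolid part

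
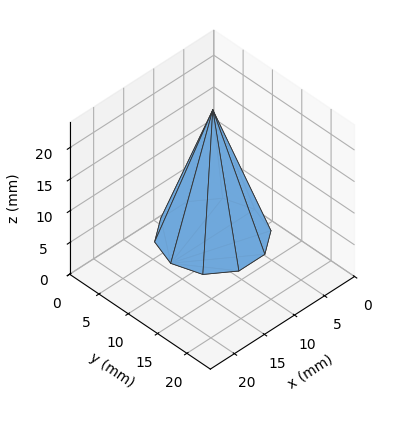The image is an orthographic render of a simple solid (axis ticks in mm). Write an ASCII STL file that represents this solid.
Reading the render: the shape is a regular 10-sided pyramid, base circumscribed radius ≈ 7 mm, apex at z ≈ 20 mm (dimensions read to the nearest mm from the axis ticks). For the STL, each face is triangulated and given an outward normal.

solid part
  facet normal 0.0000 0.0000 -1.0000
    outer loop
      vertex 9.163 13.657 0.000
      vertex 12.663 11.114 0.000
      vertex 14.000 7.000 0.000
    endloop
  endfacet
  facet normal 0.0000 0.0000 -1.0000
    outer loop
      vertex 4.837 13.657 0.000
      vertex 9.163 13.657 0.000
      vertex 14.000 7.000 0.000
    endloop
  endfacet
  facet normal 0.0000 0.0000 -1.0000
    outer loop
      vertex 1.337 11.114 0.000
      vertex 4.837 13.657 0.000
      vertex 14.000 7.000 0.000
    endloop
  endfacet
  facet normal 0.0000 0.0000 -1.0000
    outer loop
      vertex 0.000 7.000 0.000
      vertex 1.337 11.114 0.000
      vertex 14.000 7.000 0.000
    endloop
  endfacet
  facet normal 0.0000 0.0000 -1.0000
    outer loop
      vertex 1.337 2.886 0.000
      vertex 0.000 7.000 0.000
      vertex 14.000 7.000 0.000
    endloop
  endfacet
  facet normal 0.0000 0.0000 -1.0000
    outer loop
      vertex 4.837 0.343 0.000
      vertex 1.337 2.886 0.000
      vertex 14.000 7.000 0.000
    endloop
  endfacet
  facet normal 0.0000 0.0000 -1.0000
    outer loop
      vertex 9.163 0.343 0.000
      vertex 4.837 0.343 0.000
      vertex 14.000 7.000 0.000
    endloop
  endfacet
  facet normal 0.0000 0.0000 -1.0000
    outer loop
      vertex 12.663 2.886 0.000
      vertex 9.163 0.343 0.000
      vertex 14.000 7.000 0.000
    endloop
  endfacet
  facet normal 0.9024 0.2933 0.3158
    outer loop
      vertex 14.000 7.000 0.000
      vertex 12.663 11.114 0.000
      vertex 7.000 7.000 20.000
    endloop
  endfacet
  facet normal 0.5577 0.7676 0.3158
    outer loop
      vertex 12.663 11.114 0.000
      vertex 9.163 13.657 0.000
      vertex 7.000 7.000 20.000
    endloop
  endfacet
  facet normal 0.0000 0.9488 0.3158
    outer loop
      vertex 9.163 13.657 0.000
      vertex 4.837 13.657 0.000
      vertex 7.000 7.000 20.000
    endloop
  endfacet
  facet normal -0.5577 0.7676 0.3158
    outer loop
      vertex 4.837 13.657 0.000
      vertex 1.337 11.114 0.000
      vertex 7.000 7.000 20.000
    endloop
  endfacet
  facet normal -0.9024 0.2933 0.3158
    outer loop
      vertex 1.337 11.114 0.000
      vertex 0.000 7.000 0.000
      vertex 7.000 7.000 20.000
    endloop
  endfacet
  facet normal -0.9024 -0.2933 0.3158
    outer loop
      vertex 0.000 7.000 0.000
      vertex 1.337 2.886 0.000
      vertex 7.000 7.000 20.000
    endloop
  endfacet
  facet normal -0.5577 -0.7676 0.3158
    outer loop
      vertex 1.337 2.886 0.000
      vertex 4.837 0.343 0.000
      vertex 7.000 7.000 20.000
    endloop
  endfacet
  facet normal 0.0000 -0.9488 0.3158
    outer loop
      vertex 4.837 0.343 0.000
      vertex 9.163 0.343 0.000
      vertex 7.000 7.000 20.000
    endloop
  endfacet
  facet normal 0.5577 -0.7676 0.3158
    outer loop
      vertex 9.163 0.343 0.000
      vertex 12.663 2.886 0.000
      vertex 7.000 7.000 20.000
    endloop
  endfacet
  facet normal 0.9024 -0.2933 0.3158
    outer loop
      vertex 12.663 2.886 0.000
      vertex 14.000 7.000 0.000
      vertex 7.000 7.000 20.000
    endloop
  endfacet
endsolid part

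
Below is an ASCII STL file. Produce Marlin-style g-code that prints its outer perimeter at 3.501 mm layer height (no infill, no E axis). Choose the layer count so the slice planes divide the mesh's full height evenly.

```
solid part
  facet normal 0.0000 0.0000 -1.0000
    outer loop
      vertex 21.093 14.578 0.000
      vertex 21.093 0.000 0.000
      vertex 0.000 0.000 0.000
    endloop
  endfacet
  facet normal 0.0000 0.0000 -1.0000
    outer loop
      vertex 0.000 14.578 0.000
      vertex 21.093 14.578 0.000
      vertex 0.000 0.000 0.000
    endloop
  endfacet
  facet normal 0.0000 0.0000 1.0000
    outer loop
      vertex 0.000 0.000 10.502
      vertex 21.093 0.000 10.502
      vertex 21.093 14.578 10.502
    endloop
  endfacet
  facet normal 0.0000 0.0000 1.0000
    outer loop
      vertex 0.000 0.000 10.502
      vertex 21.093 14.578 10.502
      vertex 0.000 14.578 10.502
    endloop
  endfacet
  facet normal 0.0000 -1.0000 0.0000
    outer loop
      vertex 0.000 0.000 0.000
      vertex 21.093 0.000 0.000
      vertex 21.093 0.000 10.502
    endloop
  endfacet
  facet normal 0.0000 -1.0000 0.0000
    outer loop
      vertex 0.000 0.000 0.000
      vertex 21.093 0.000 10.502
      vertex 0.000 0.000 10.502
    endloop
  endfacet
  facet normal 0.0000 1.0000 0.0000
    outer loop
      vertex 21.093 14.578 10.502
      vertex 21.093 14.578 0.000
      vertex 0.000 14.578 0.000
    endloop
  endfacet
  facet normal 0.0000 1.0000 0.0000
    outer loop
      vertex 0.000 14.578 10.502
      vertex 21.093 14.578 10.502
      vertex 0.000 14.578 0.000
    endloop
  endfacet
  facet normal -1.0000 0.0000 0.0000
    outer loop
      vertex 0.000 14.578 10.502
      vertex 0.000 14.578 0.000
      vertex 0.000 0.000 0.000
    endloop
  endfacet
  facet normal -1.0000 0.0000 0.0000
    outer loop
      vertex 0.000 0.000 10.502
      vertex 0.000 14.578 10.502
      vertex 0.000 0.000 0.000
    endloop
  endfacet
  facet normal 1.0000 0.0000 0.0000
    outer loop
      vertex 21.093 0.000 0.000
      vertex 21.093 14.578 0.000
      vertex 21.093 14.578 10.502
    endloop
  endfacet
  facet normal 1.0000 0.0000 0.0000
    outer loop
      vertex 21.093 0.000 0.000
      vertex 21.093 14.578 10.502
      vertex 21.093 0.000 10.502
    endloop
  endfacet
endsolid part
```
; perimeter-only toolpath
G21 ; units = mm
G90 ; absolute positioning
G28 ; home
; layer 1
G0 Z3.501
G0 X0.000 Y0.000
G1 X21.093 Y0.000
G1 X21.093 Y14.578
G1 X0.000 Y14.578
G1 X0.000 Y0.000
; layer 2
G0 Z7.001
G0 X0.000 Y0.000
G1 X21.093 Y0.000
G1 X21.093 Y14.578
G1 X0.000 Y14.578
G1 X0.000 Y0.000
; layer 3
G0 Z10.502
G0 X0.000 Y0.000
G1 X21.093 Y0.000
G1 X21.093 Y14.578
G1 X0.000 Y14.578
G1 X0.000 Y0.000
M2 ; end

The solid is a rectangular box, roughly 21.1 × 14.6 mm footprint and 10.5 mm tall. Slicing at Δz = 3.501 mm — 3 equal slices spanning the solid's height, so layer i sits at z = i·h/3 — gives 3 non-empty perimeters. Each is a 4-segment closed polygon; G0 lifts to the layer z and rapids to the start vertex, then G1 traces the edges.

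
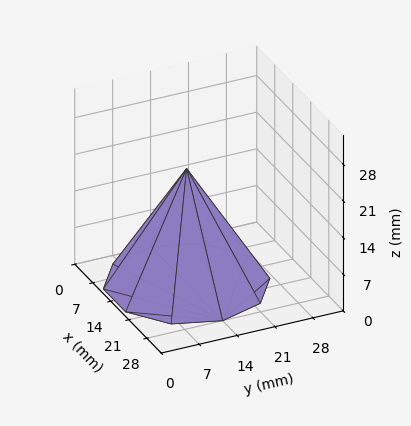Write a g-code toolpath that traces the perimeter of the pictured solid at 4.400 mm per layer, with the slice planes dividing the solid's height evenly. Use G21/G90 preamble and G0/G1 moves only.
Reading the render: the shape is a regular 10-sided pyramid, base circumscribed radius ≈ 14 mm, apex at z ≈ 22 mm (dimensions read to the nearest mm from the axis ticks). For the g-code, the solid's height is divided into equal slices at the stated Δz and each level perimeter traced with G1 moves after a G0 lift.

; perimeter-only toolpath
G21 ; units = mm
G90 ; absolute positioning
G28 ; home
; layer 1
G0 Z4.400
G0 X25.200 Y14.000
G1 X23.061 Y20.583
G1 X17.461 Y24.652
G1 X10.539 Y24.652
G1 X4.939 Y20.583
G1 X2.800 Y14.000
G1 X4.939 Y7.417
G1 X10.539 Y3.348
G1 X17.461 Y3.348
G1 X23.061 Y7.417
G1 X25.200 Y14.000
; layer 2
G0 Z8.800
G0 X22.400 Y14.000
G1 X20.796 Y18.937
G1 X16.596 Y21.989
G1 X11.404 Y21.989
G1 X7.204 Y18.937
G1 X5.600 Y14.000
G1 X7.204 Y9.063
G1 X11.404 Y6.011
G1 X16.596 Y6.011
G1 X20.796 Y9.063
G1 X22.400 Y14.000
; layer 3
G0 Z13.200
G0 X19.600 Y14.000
G1 X18.530 Y17.292
G1 X15.730 Y19.326
G1 X12.270 Y19.326
G1 X9.470 Y17.292
G1 X8.400 Y14.000
G1 X9.470 Y10.708
G1 X12.270 Y8.674
G1 X15.730 Y8.674
G1 X18.530 Y10.708
G1 X19.600 Y14.000
; layer 4
G0 Z17.600
G0 X16.800 Y14.000
G1 X16.265 Y15.646
G1 X14.865 Y16.663
G1 X13.135 Y16.663
G1 X11.735 Y15.646
G1 X11.200 Y14.000
G1 X11.735 Y12.354
G1 X13.135 Y11.337
G1 X14.865 Y11.337
G1 X16.265 Y12.354
G1 X16.800 Y14.000
M2 ; end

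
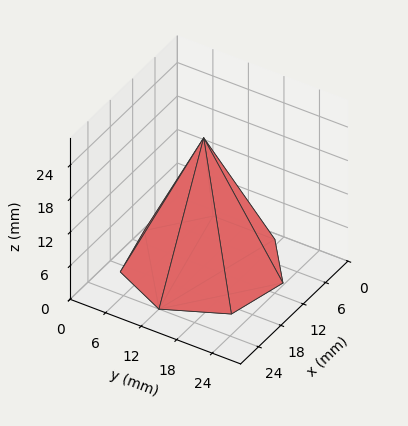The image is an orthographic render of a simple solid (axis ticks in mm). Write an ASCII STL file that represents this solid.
Reading the render: the shape is a regular 7-sided pyramid, base circumscribed radius ≈ 12 mm, apex at z ≈ 23 mm (dimensions read to the nearest mm from the axis ticks). For the STL, each face is triangulated and given an outward normal.

solid part
  facet normal 0.0000 0.0000 -1.0000
    outer loop
      vertex 9.33 23.70 0.00
      vertex 19.48 21.38 0.00
      vertex 24.00 12.00 0.00
    endloop
  endfacet
  facet normal 0.0000 0.0000 -1.0000
    outer loop
      vertex 1.19 17.21 0.00
      vertex 9.33 23.70 0.00
      vertex 24.00 12.00 0.00
    endloop
  endfacet
  facet normal 0.0000 0.0000 -1.0000
    outer loop
      vertex 1.19 6.79 0.00
      vertex 1.19 17.21 0.00
      vertex 24.00 12.00 0.00
    endloop
  endfacet
  facet normal 0.0000 0.0000 -1.0000
    outer loop
      vertex 9.33 0.30 0.00
      vertex 1.19 6.79 0.00
      vertex 24.00 12.00 0.00
    endloop
  endfacet
  facet normal 0.0000 0.0000 -1.0000
    outer loop
      vertex 19.48 2.62 0.00
      vertex 9.33 0.30 0.00
      vertex 24.00 12.00 0.00
    endloop
  endfacet
  facet normal 0.8153 0.3929 0.4254
    outer loop
      vertex 24.00 12.00 0.00
      vertex 19.48 21.38 0.00
      vertex 12.00 12.00 23.00
    endloop
  endfacet
  facet normal 0.2017 0.8823 0.4254
    outer loop
      vertex 19.48 21.38 0.00
      vertex 9.33 23.70 0.00
      vertex 12.00 12.00 23.00
    endloop
  endfacet
  facet normal -0.5642 0.7076 0.4254
    outer loop
      vertex 9.33 23.70 0.00
      vertex 1.19 17.21 0.00
      vertex 12.00 12.00 23.00
    endloop
  endfacet
  facet normal -0.9050 0.0000 0.4254
    outer loop
      vertex 1.19 17.21 0.00
      vertex 1.19 6.79 0.00
      vertex 12.00 12.00 23.00
    endloop
  endfacet
  facet normal -0.5642 -0.7076 0.4254
    outer loop
      vertex 1.19 6.79 0.00
      vertex 9.33 0.30 0.00
      vertex 12.00 12.00 23.00
    endloop
  endfacet
  facet normal 0.2017 -0.8823 0.4254
    outer loop
      vertex 9.33 0.30 0.00
      vertex 19.48 2.62 0.00
      vertex 12.00 12.00 23.00
    endloop
  endfacet
  facet normal 0.8153 -0.3929 0.4254
    outer loop
      vertex 19.48 2.62 0.00
      vertex 24.00 12.00 0.00
      vertex 12.00 12.00 23.00
    endloop
  endfacet
endsolid part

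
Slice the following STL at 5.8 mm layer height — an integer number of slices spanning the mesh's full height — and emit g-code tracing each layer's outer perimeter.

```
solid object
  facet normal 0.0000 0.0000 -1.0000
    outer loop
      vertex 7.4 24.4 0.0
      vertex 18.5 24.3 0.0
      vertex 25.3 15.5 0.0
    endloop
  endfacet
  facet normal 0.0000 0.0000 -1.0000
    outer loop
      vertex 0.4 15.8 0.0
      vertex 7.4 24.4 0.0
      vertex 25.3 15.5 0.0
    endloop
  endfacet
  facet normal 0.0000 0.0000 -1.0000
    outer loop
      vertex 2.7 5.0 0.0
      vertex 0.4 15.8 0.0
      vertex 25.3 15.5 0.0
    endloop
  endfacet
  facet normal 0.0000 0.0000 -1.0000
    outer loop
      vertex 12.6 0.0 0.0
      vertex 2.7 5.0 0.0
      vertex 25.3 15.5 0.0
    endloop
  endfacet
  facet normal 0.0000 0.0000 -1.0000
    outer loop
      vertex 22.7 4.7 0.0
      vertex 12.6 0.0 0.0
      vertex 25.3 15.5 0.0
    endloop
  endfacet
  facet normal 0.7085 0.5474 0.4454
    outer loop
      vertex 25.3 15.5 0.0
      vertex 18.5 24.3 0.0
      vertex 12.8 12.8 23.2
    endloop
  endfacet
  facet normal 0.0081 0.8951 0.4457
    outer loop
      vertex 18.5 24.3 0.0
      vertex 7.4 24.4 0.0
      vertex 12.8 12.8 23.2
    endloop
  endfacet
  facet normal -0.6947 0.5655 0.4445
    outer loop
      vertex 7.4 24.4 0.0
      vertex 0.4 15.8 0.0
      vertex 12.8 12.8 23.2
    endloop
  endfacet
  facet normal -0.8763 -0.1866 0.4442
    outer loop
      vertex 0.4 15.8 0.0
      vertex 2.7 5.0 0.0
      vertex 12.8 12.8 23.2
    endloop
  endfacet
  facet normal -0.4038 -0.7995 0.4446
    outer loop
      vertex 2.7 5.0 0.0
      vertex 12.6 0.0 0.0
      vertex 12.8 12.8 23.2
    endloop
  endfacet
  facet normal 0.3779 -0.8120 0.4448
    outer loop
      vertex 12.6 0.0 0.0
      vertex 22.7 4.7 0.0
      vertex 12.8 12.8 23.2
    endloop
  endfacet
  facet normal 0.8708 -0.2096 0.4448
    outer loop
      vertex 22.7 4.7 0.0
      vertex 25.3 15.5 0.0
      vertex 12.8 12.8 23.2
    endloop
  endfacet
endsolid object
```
; perimeter-only toolpath
G21 ; units = mm
G90 ; absolute positioning
G28 ; home
; layer 1
G0 Z5.8
G0 X22.2 Y14.8
G1 X17.1 Y21.4
G1 X8.8 Y21.5
G1 X3.5 Y15.1
G1 X5.2 Y7.0
G1 X12.6 Y3.2
G1 X20.2 Y6.7
G1 X22.2 Y14.8
; layer 2
G0 Z11.6
G0 X19.1 Y14.2
G1 X15.7 Y18.6
G1 X10.1 Y18.6
G1 X6.6 Y14.3
G1 X7.8 Y8.9
G1 X12.7 Y6.4
G1 X17.8 Y8.8
G1 X19.1 Y14.2
; layer 3
G0 Z17.4
G0 X15.9 Y13.5
G1 X14.2 Y15.7
G1 X11.5 Y15.7
G1 X9.7 Y13.6
G1 X10.3 Y10.9
G1 X12.8 Y9.6
G1 X15.3 Y10.8
G1 X15.9 Y13.5
M2 ; end

The solid is a regular 7-sided pyramid, base circumscribed radius ≈ 12.8 mm, apex at z ≈ 23.2 mm. Slicing at Δz = 5.8 mm — 4 equal slices spanning the solid's height, so layer i sits at z = i·h/4 — gives 3 non-empty perimeters. Each is a 7-segment closed polygon; G0 lifts to the layer z and rapids to the start vertex, then G1 traces the edges. The cross-section shrinks linearly with z (the slice at the apex is degenerate and omitted).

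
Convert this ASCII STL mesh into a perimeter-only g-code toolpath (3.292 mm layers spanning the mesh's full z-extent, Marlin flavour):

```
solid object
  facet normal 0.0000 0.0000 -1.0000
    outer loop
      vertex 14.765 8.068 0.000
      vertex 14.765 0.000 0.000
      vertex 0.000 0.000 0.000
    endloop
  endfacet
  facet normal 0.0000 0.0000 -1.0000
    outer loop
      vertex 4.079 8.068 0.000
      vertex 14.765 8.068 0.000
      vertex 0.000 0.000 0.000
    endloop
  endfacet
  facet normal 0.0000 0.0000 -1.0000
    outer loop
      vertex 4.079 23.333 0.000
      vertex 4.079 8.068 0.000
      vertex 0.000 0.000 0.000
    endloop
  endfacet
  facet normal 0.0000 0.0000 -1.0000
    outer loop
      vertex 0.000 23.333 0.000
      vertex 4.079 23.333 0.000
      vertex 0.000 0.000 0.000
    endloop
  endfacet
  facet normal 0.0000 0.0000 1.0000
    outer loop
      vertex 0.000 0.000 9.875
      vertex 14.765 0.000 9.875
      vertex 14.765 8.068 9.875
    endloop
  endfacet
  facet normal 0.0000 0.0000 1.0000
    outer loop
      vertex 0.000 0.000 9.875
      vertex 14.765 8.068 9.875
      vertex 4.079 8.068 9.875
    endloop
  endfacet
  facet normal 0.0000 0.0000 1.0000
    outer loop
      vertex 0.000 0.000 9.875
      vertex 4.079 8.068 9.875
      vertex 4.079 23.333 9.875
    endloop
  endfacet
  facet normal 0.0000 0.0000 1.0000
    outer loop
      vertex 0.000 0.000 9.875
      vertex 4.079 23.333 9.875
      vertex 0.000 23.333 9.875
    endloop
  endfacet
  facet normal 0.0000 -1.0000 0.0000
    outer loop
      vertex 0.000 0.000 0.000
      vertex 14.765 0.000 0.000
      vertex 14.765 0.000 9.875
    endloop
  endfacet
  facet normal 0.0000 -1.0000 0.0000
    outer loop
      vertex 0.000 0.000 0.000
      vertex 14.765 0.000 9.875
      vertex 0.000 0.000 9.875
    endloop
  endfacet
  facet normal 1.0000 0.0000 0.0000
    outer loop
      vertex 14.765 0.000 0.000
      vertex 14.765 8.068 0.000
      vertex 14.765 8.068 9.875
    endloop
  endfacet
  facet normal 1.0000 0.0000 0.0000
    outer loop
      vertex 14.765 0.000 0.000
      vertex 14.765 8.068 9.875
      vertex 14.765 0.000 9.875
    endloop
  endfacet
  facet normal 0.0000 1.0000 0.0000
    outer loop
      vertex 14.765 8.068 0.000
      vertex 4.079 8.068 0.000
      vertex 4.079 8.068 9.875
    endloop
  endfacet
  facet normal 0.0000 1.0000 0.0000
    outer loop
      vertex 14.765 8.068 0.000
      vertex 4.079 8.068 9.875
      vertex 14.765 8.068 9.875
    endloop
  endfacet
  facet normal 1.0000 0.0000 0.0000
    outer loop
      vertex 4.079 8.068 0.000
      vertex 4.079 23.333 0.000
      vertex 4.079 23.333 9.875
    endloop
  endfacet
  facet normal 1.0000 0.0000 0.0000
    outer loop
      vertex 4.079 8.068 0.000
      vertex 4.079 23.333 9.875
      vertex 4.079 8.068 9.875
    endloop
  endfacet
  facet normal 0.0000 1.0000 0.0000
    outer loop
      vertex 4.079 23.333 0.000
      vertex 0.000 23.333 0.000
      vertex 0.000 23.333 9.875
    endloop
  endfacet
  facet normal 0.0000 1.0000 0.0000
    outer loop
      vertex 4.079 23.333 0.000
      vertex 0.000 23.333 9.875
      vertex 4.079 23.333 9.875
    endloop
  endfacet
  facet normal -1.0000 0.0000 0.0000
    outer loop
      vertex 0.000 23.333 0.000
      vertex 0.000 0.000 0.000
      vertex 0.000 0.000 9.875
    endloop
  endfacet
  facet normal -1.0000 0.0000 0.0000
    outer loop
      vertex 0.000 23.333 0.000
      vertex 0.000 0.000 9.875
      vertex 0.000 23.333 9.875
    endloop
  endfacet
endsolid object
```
; perimeter-only toolpath
G21 ; units = mm
G90 ; absolute positioning
G28 ; home
; layer 1
G0 Z3.292
G0 X0.000 Y0.000
G1 X14.765 Y0.000
G1 X14.765 Y8.068
G1 X4.079 Y8.068
G1 X4.079 Y23.333
G1 X0.000 Y23.333
G1 X0.000 Y0.000
; layer 2
G0 Z6.583
G0 X0.000 Y0.000
G1 X14.765 Y0.000
G1 X14.765 Y8.068
G1 X4.079 Y8.068
G1 X4.079 Y23.333
G1 X0.000 Y23.333
G1 X0.000 Y0.000
; layer 3
G0 Z9.875
G0 X0.000 Y0.000
G1 X14.765 Y0.000
G1 X14.765 Y8.068
G1 X4.079 Y8.068
G1 X4.079 Y23.333
G1 X0.000 Y23.333
G1 X0.000 Y0.000
M2 ; end

The solid is an L-shaped prism: outer 14.8 × 23.3 mm, arm thicknesses ≈ 8.07 mm (horizontal) and 4.08 mm (vertical), extruded 9.88 mm in z. Slicing at Δz = 3.292 mm — 3 equal slices spanning the solid's height, so layer i sits at z = i·h/3 — gives 3 non-empty perimeters. Each is a 6-segment closed polygon; G0 lifts to the layer z and rapids to the start vertex, then G1 traces the edges.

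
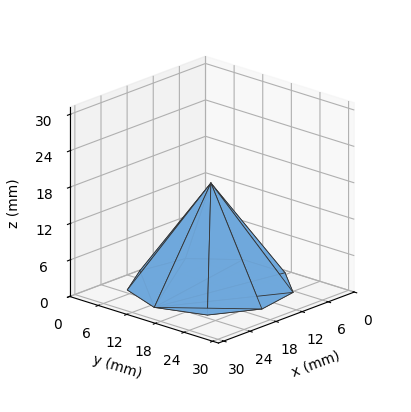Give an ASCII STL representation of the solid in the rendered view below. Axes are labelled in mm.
Reading the render: the shape is a regular 9-sided pyramid, base circumscribed radius ≈ 13 mm, apex at z ≈ 17 mm (dimensions read to the nearest mm from the axis ticks). For the STL, each face is triangulated and given an outward normal.

solid part
  facet normal 0.0000 0.0000 -1.0000
    outer loop
      vertex 15.3 25.8 0.0
      vertex 23.0 21.4 0.0
      vertex 26.0 13.0 0.0
    endloop
  endfacet
  facet normal 0.0000 0.0000 -1.0000
    outer loop
      vertex 6.5 24.3 0.0
      vertex 15.3 25.8 0.0
      vertex 26.0 13.0 0.0
    endloop
  endfacet
  facet normal 0.0000 0.0000 -1.0000
    outer loop
      vertex 0.8 17.4 0.0
      vertex 6.5 24.3 0.0
      vertex 26.0 13.0 0.0
    endloop
  endfacet
  facet normal 0.0000 0.0000 -1.0000
    outer loop
      vertex 0.8 8.6 0.0
      vertex 0.8 17.4 0.0
      vertex 26.0 13.0 0.0
    endloop
  endfacet
  facet normal 0.0000 0.0000 -1.0000
    outer loop
      vertex 6.5 1.7 0.0
      vertex 0.8 8.6 0.0
      vertex 26.0 13.0 0.0
    endloop
  endfacet
  facet normal 0.0000 0.0000 -1.0000
    outer loop
      vertex 15.3 0.2 0.0
      vertex 6.5 1.7 0.0
      vertex 26.0 13.0 0.0
    endloop
  endfacet
  facet normal 0.0000 0.0000 -1.0000
    outer loop
      vertex 23.0 4.6 0.0
      vertex 15.3 0.2 0.0
      vertex 26.0 13.0 0.0
    endloop
  endfacet
  facet normal 0.7642 0.2729 0.5844
    outer loop
      vertex 26.0 13.0 0.0
      vertex 23.0 21.4 0.0
      vertex 13.0 13.0 17.0
    endloop
  endfacet
  facet normal 0.4025 0.7043 0.5848
    outer loop
      vertex 23.0 21.4 0.0
      vertex 15.3 25.8 0.0
      vertex 13.0 13.0 17.0
    endloop
  endfacet
  facet normal -0.1364 0.8002 0.5840
    outer loop
      vertex 15.3 25.8 0.0
      vertex 6.5 24.3 0.0
      vertex 13.0 13.0 17.0
    endloop
  endfacet
  facet normal -0.6262 0.5173 0.5833
    outer loop
      vertex 6.5 24.3 0.0
      vertex 0.8 17.4 0.0
      vertex 13.0 13.0 17.0
    endloop
  endfacet
  facet normal -0.8124 0.0000 0.5830
    outer loop
      vertex 0.8 17.4 0.0
      vertex 0.8 8.6 0.0
      vertex 13.0 13.0 17.0
    endloop
  endfacet
  facet normal -0.6262 -0.5173 0.5833
    outer loop
      vertex 0.8 8.6 0.0
      vertex 6.5 1.7 0.0
      vertex 13.0 13.0 17.0
    endloop
  endfacet
  facet normal -0.1364 -0.8002 0.5840
    outer loop
      vertex 6.5 1.7 0.0
      vertex 15.3 0.2 0.0
      vertex 13.0 13.0 17.0
    endloop
  endfacet
  facet normal 0.4025 -0.7043 0.5848
    outer loop
      vertex 15.3 0.2 0.0
      vertex 23.0 4.6 0.0
      vertex 13.0 13.0 17.0
    endloop
  endfacet
  facet normal 0.7642 -0.2729 0.5844
    outer loop
      vertex 23.0 4.6 0.0
      vertex 26.0 13.0 0.0
      vertex 13.0 13.0 17.0
    endloop
  endfacet
endsolid part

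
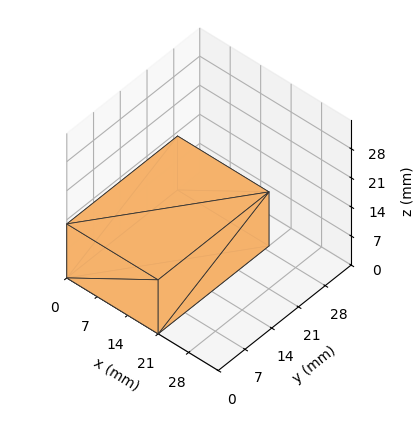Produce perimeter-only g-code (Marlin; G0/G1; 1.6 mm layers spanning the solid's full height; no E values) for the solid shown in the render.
Reading the render: the shape is a rectangular box, roughly 21 × 29 mm footprint and 13 mm tall (dimensions read to the nearest mm from the axis ticks). For the g-code, the solid's height is divided into equal slices at the stated Δz and each level perimeter traced with G1 moves after a G0 lift.

; perimeter-only toolpath
G21 ; units = mm
G90 ; absolute positioning
G28 ; home
; layer 1
G0 Z1.6
G0 X0.0 Y0.0
G1 X21.0 Y0.0
G1 X21.0 Y29.0
G1 X0.0 Y29.0
G1 X0.0 Y0.0
; layer 2
G0 Z3.2
G0 X0.0 Y0.0
G1 X21.0 Y0.0
G1 X21.0 Y29.0
G1 X0.0 Y29.0
G1 X0.0 Y0.0
; layer 3
G0 Z4.9
G0 X0.0 Y0.0
G1 X21.0 Y0.0
G1 X21.0 Y29.0
G1 X0.0 Y29.0
G1 X0.0 Y0.0
; layer 4
G0 Z6.5
G0 X0.0 Y0.0
G1 X21.0 Y0.0
G1 X21.0 Y29.0
G1 X0.0 Y29.0
G1 X0.0 Y0.0
; layer 5
G0 Z8.1
G0 X0.0 Y0.0
G1 X21.0 Y0.0
G1 X21.0 Y29.0
G1 X0.0 Y29.0
G1 X0.0 Y0.0
; layer 6
G0 Z9.8
G0 X0.0 Y0.0
G1 X21.0 Y0.0
G1 X21.0 Y29.0
G1 X0.0 Y29.0
G1 X0.0 Y0.0
; layer 7
G0 Z11.4
G0 X0.0 Y0.0
G1 X21.0 Y0.0
G1 X21.0 Y29.0
G1 X0.0 Y29.0
G1 X0.0 Y0.0
; layer 8
G0 Z13.0
G0 X0.0 Y0.0
G1 X21.0 Y0.0
G1 X21.0 Y29.0
G1 X0.0 Y29.0
G1 X0.0 Y0.0
M2 ; end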